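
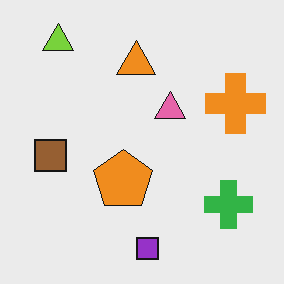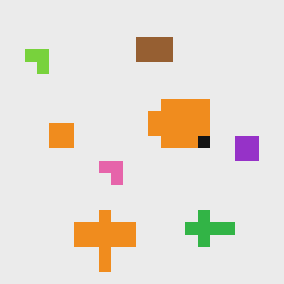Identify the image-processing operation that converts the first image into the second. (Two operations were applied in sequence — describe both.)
The second image is the first heavily pixelated into large blocks, then transposed (reflected across the top-left ↔ bottom-right diagonal).

Shapes are reduced to large square blocks; fine edges and outlines are lost — a downscale-then-upscale (mosaic) effect. Shapes have swapped their row and column positions — what was in the top-right is now in the bottom-left — a diagonal reflection.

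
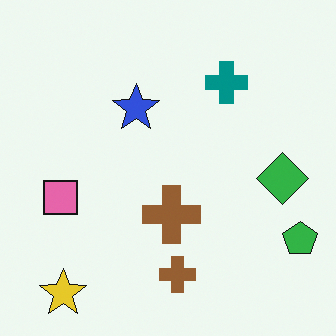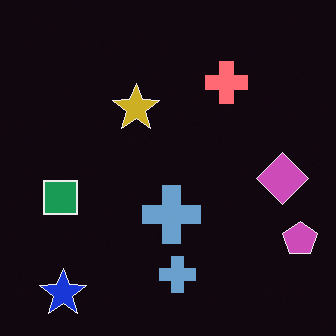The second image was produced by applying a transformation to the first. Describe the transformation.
The second image is the first color-inverted (negative).

The light background has become dark and every shape's color is its complement — a photographic negative.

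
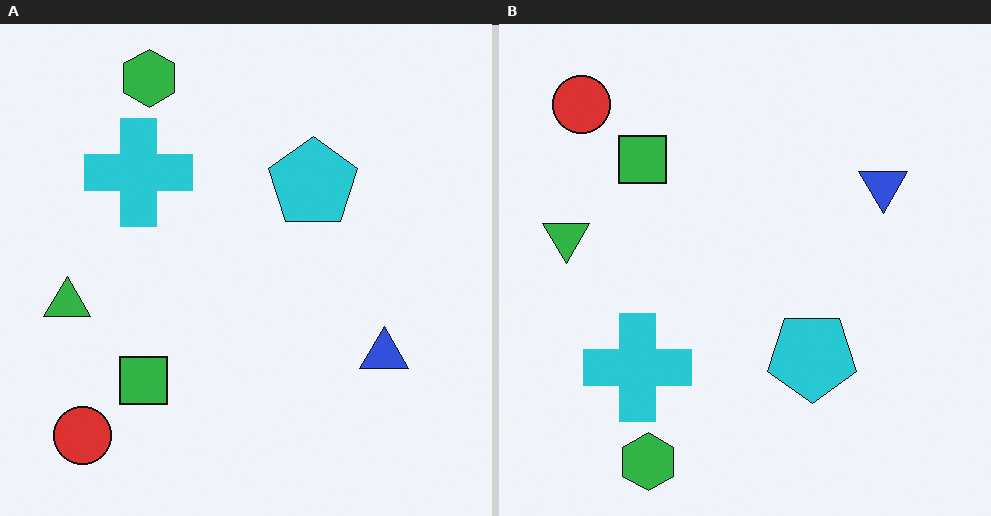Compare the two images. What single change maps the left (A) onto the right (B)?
Flipped vertically (top ↔ bottom).

The green hexagon is in the top-left of the left (A) image and the bottom-left of the right (B) — shapes on opposite sides of the horizontal midline have swapped in a mirror flip.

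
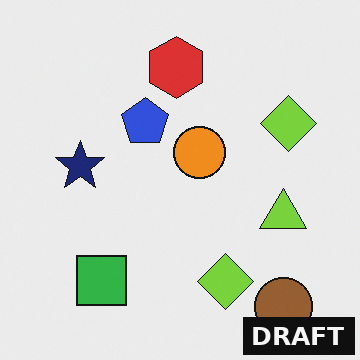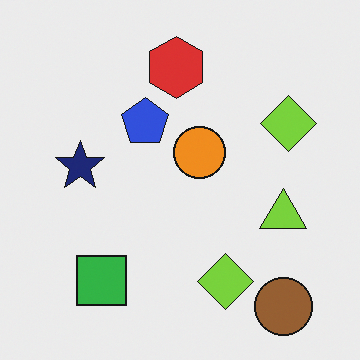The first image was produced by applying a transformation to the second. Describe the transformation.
This is the original image watermarked with the text "DRAFT" in the lower-right corner.

A dark label reading "DRAFT" appears in the lower-right corner.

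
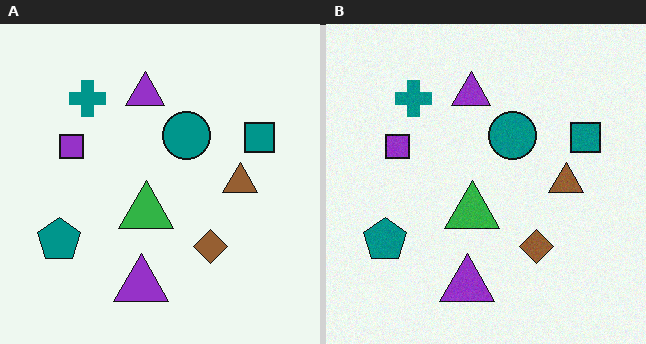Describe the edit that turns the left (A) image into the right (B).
This is the original image degraded with light additive noise.

Random speckle covers the whole image, including the flat background.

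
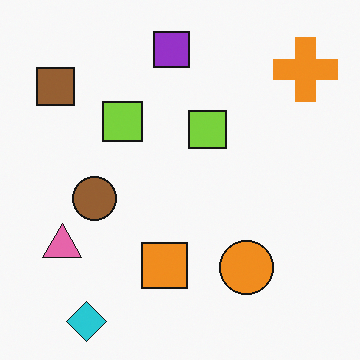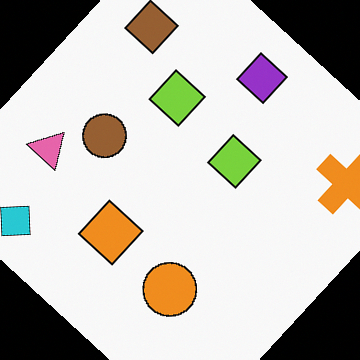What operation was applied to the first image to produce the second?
The transformation is: rotated clockwise by a large amount — several tens of degrees.

Every shape is tilted by the same angle and the image corners show triangular fill wedges — a whole-image rotation by a non-right angle.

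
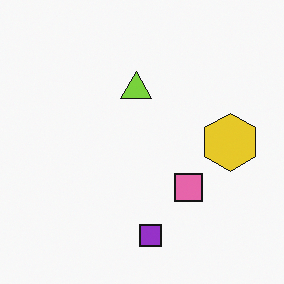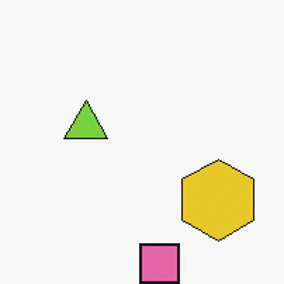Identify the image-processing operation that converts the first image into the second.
This is the original image cropped to a modestly smaller region and rescaled.

The visible shapes are larger and the field of view is narrower; shapes near the original edges may be partly or wholly outside the frame — a crop-and-rescale.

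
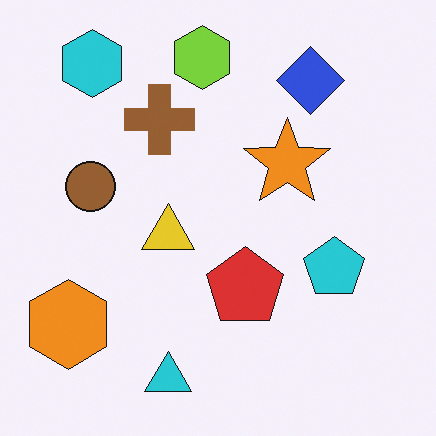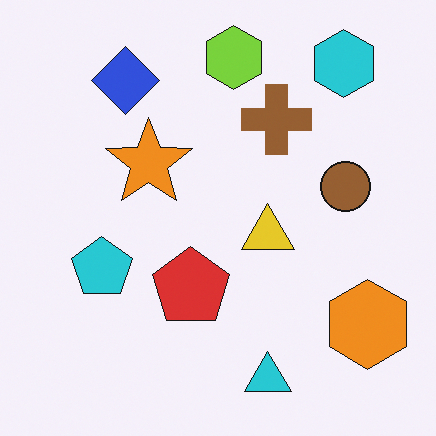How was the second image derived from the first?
The image was flipped horizontally (left ↔ right).

The orange hexagon is in the bottom-left of the first image and the bottom-right of the second — shapes on opposite sides of the vertical midline have swapped in a mirror flip.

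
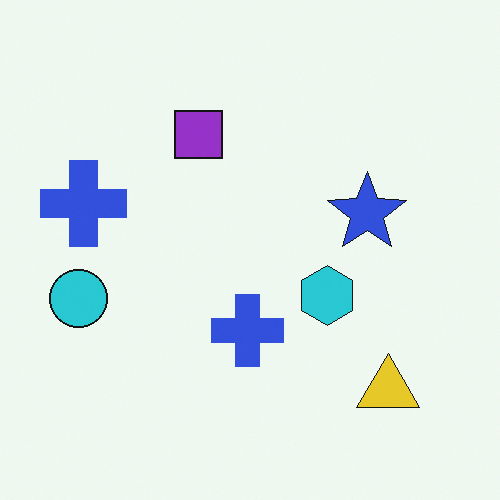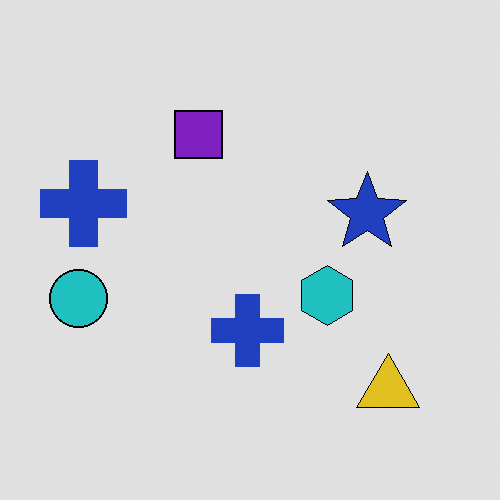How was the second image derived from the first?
It was moderately posterized.

Each flat color has snapped to a coarser quantized level — most visibly, the near-white background has dropped to a flat grey.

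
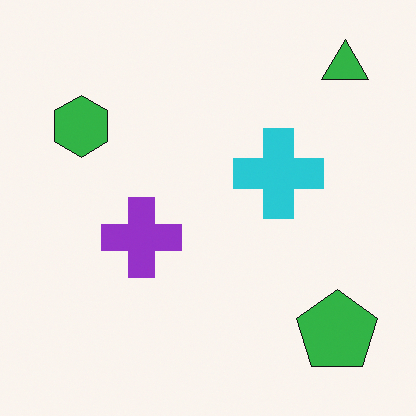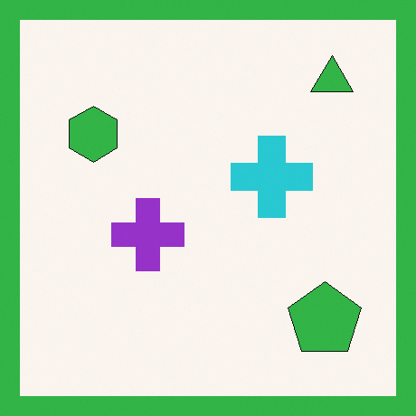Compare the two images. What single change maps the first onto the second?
The second image is the first framed with a green border.

A solid green frame runs around the edge of the second image, with the content slightly shrunk inside it.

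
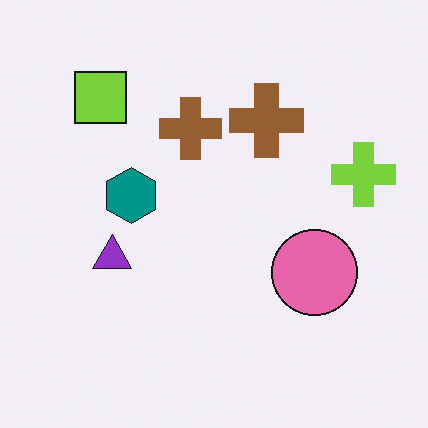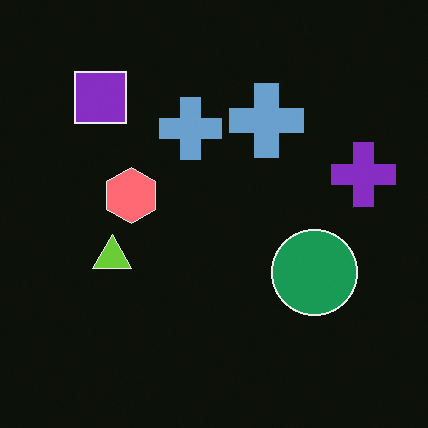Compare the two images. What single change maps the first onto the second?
The second image is the first color-inverted (negative).

The light background has become dark and every shape's color is its complement — a photographic negative.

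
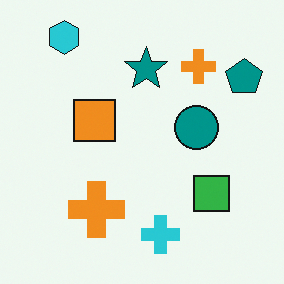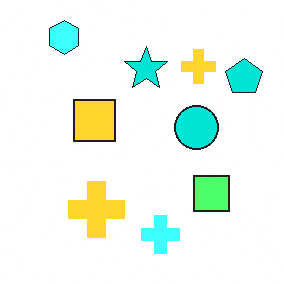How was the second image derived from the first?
The transformation is: noticeably brightened.

Every pixel — background and shapes alike — is uniformly brightened.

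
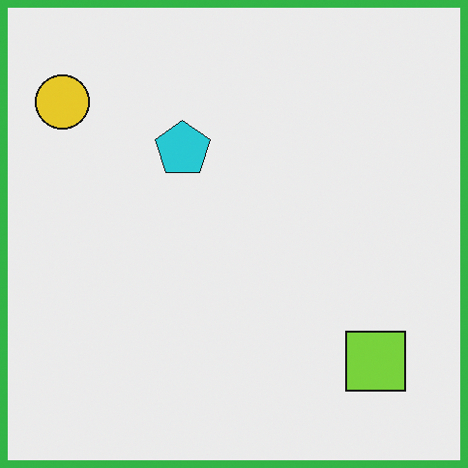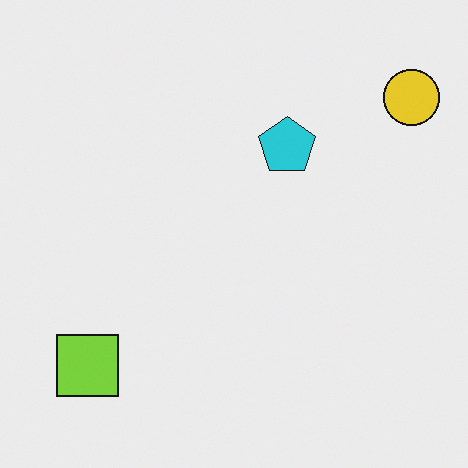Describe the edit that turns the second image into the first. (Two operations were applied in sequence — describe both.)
It was flipped horizontally (left ↔ right), then framed with a green border.

The yellow circle is in the top-right of the second image and the top-left of the first — shapes on opposite sides of the vertical midline have swapped in a mirror flip. A solid green frame runs around the edge of the first image, with the content slightly shrunk inside it.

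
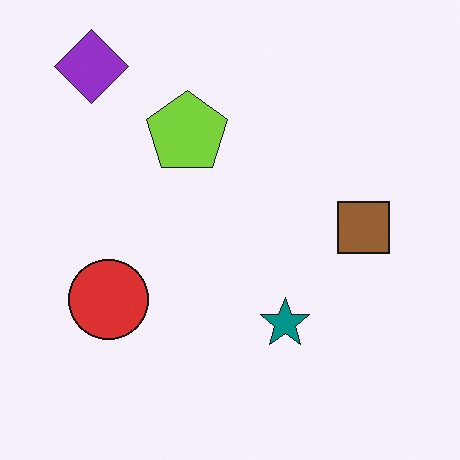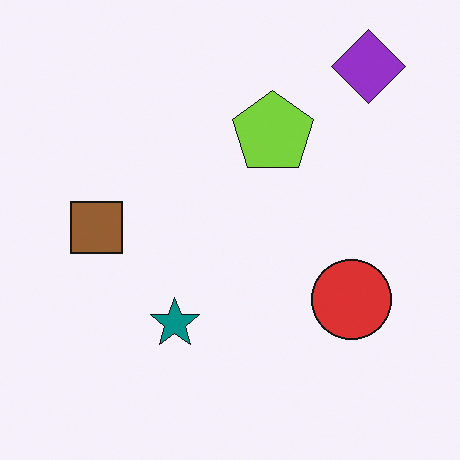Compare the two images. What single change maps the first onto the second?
This is the original image flipped horizontally (left ↔ right).

The purple diamond is in the top-left of the first image and the top-right of the second — shapes on opposite sides of the vertical midline have swapped in a mirror flip.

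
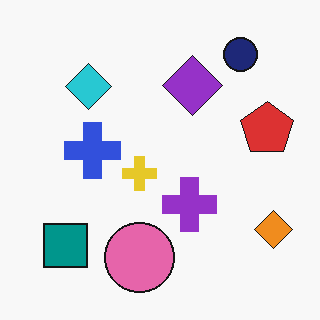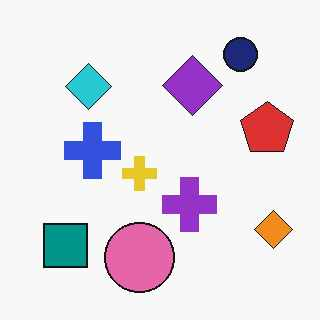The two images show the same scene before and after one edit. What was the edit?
The second image is the first given moderate JPEG compression.

Blocky 8×8 compression artifacts appear around shape edges and the flat background shows ringing — characteristic JPEG degradation.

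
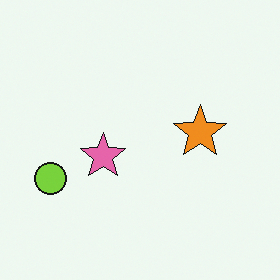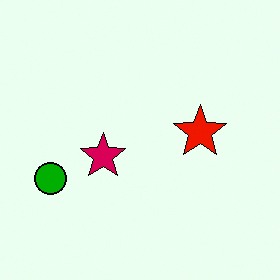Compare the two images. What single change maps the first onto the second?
The image was given much higher contrast.

Tones are pushed away from mid-grey across the whole image — a global contrast change.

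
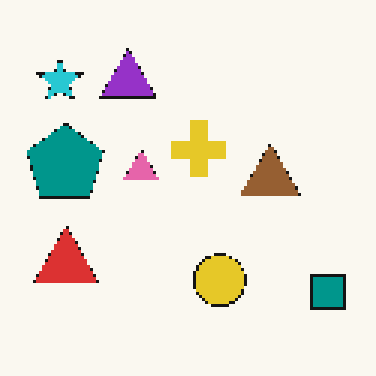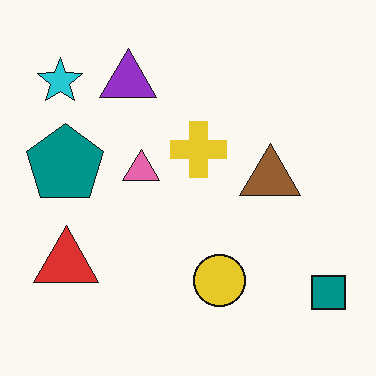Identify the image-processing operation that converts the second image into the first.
Mildly pixelated.

Shapes are reduced to large square blocks; fine edges and outlines are lost — a downscale-then-upscale (mosaic) effect.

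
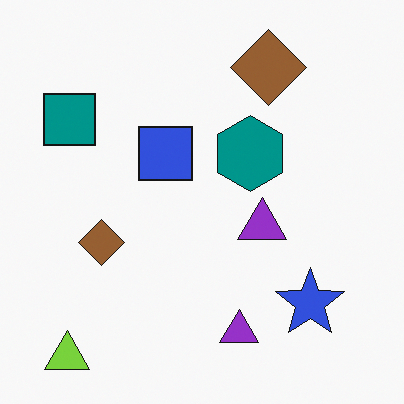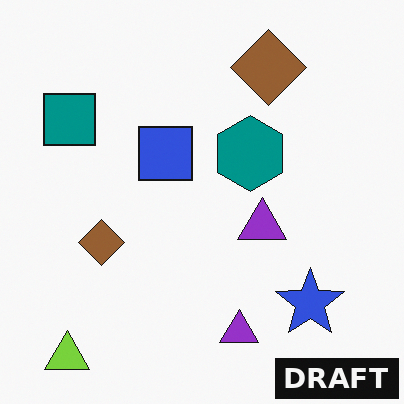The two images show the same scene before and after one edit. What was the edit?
The second image is the first watermarked with the text "DRAFT" in the lower-right corner.

A dark label reading "DRAFT" appears in the lower-right corner.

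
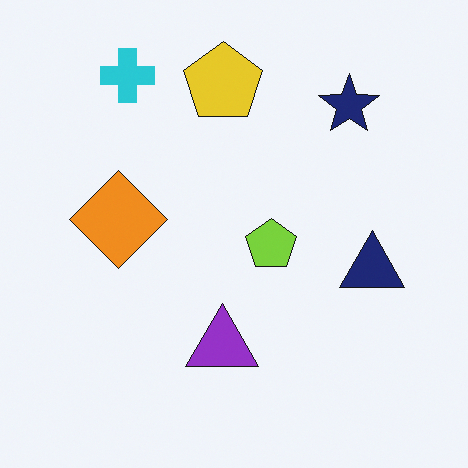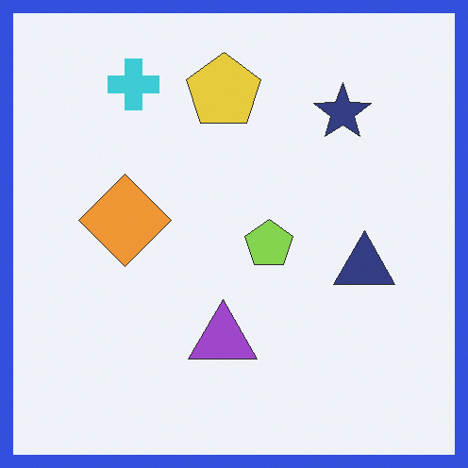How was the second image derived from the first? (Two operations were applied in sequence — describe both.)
Given slightly reduced contrast, then framed with a blue border.

Tones are pushed toward mid-grey across the whole image — a global contrast change. A solid blue frame runs around the edge of the second image, with the content slightly shrunk inside it.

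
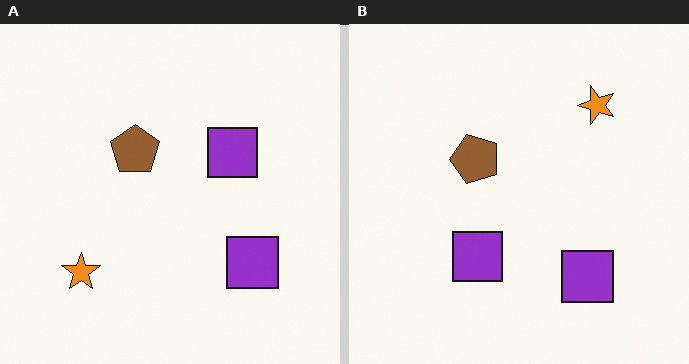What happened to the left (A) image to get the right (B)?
It was transposed (reflected across the top-left ↔ bottom-right diagonal).

Shapes have swapped their row and column positions — what was in the top-right is now in the bottom-left — a diagonal reflection.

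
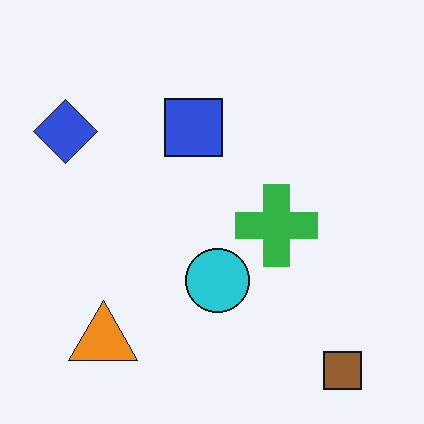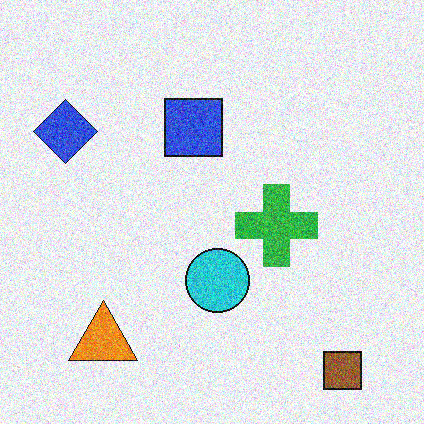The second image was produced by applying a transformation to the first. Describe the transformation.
The image was degraded with strong gaussian noise.

Random speckle covers the whole image, including the flat background.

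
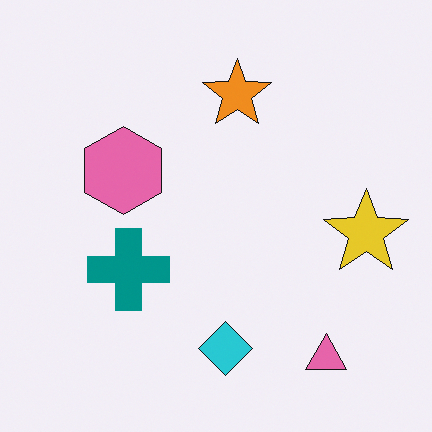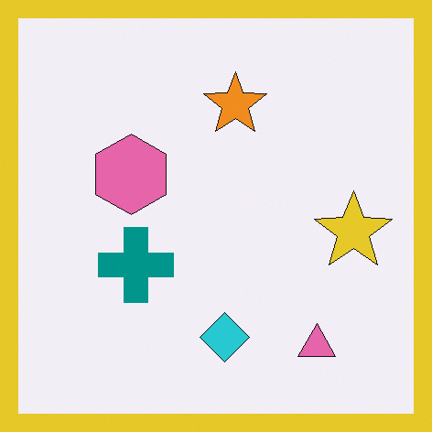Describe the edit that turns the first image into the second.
The transformation is: framed with a yellow border.

A solid yellow frame runs around the edge of the second image, with the content slightly shrunk inside it.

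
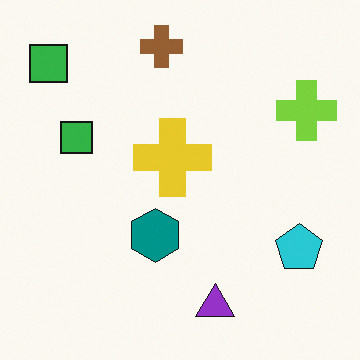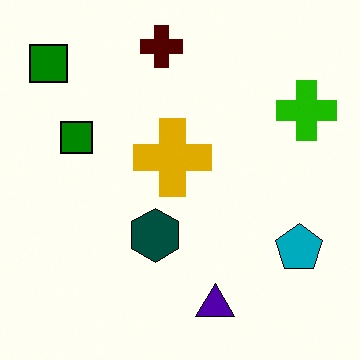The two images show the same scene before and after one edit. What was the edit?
The image was given much higher contrast.

Tones are pushed away from mid-grey across the whole image — a global contrast change.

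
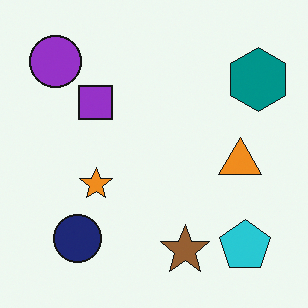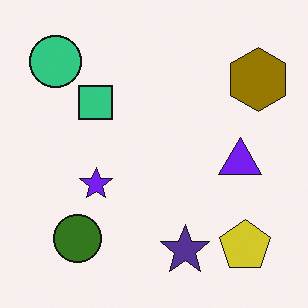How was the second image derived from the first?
The image was hue-shifted by a large amount.

Every shape's color has rotated by the same amount around the hue wheel — a uniform hue shift.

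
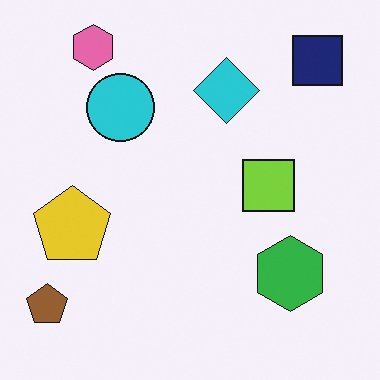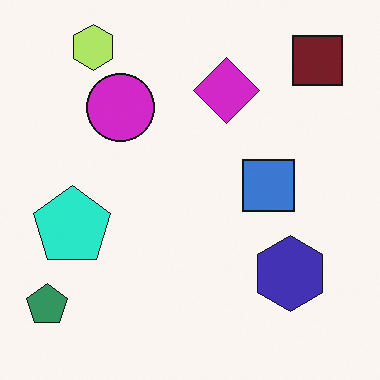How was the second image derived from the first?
The transformation is: hue-shifted through roughly a third of the color wheel.

Every shape's color has rotated by the same amount around the hue wheel — a uniform hue shift.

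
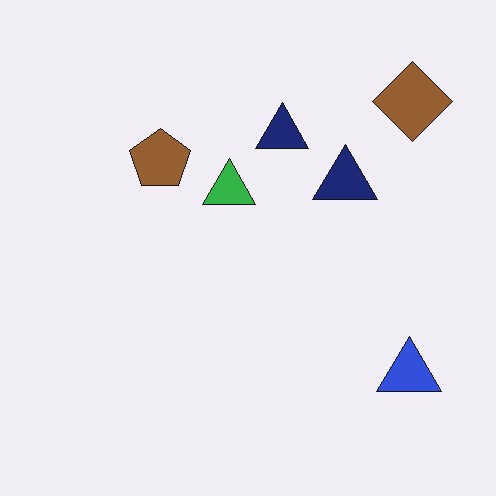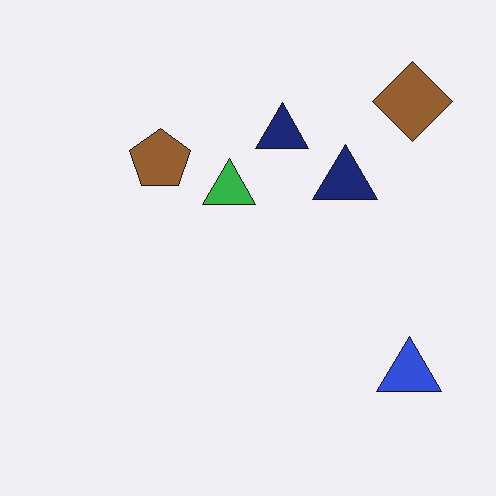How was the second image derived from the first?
The image was given moderate JPEG compression.

Blocky 8×8 compression artifacts appear around shape edges and the flat background shows ringing — characteristic JPEG degradation.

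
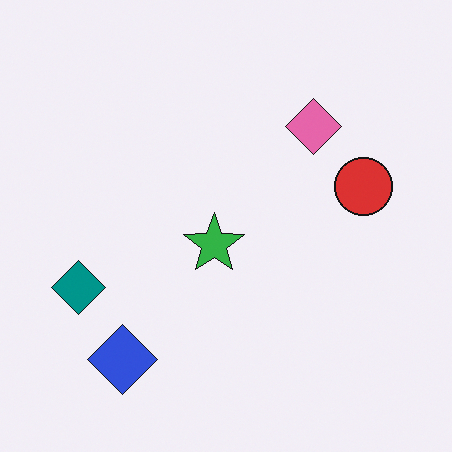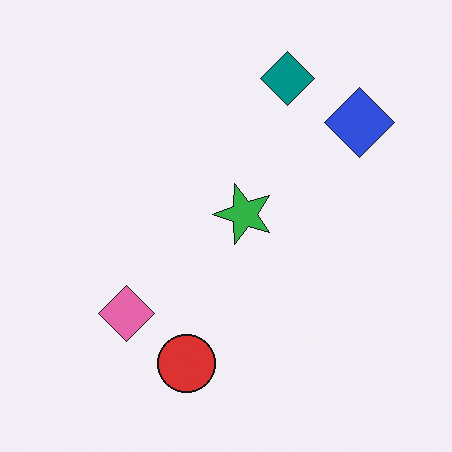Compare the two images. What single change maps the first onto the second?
The image was transposed (reflected across the top-left ↔ bottom-right diagonal).

Shapes have swapped their row and column positions — what was in the top-right is now in the bottom-left — a diagonal reflection.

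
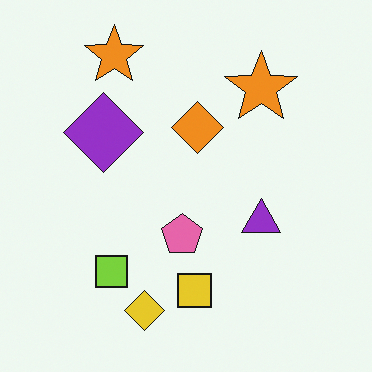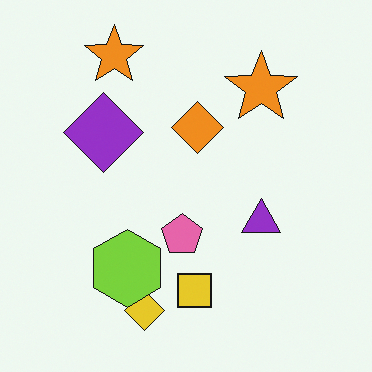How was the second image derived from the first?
Overlaid with an additional lime hexagon.

A lime hexagon appears in the second image that is absent from the first.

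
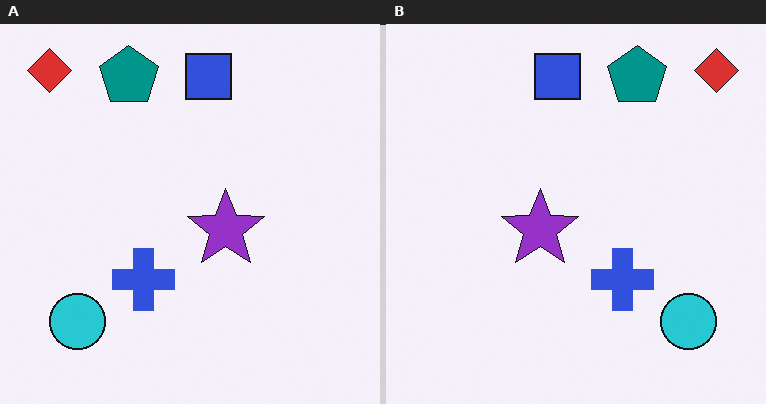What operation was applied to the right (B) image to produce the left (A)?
The transformation is: flipped horizontally (left ↔ right).

The red diamond is in the top-right of the right (B) image and the top-left of the left (A) — shapes on opposite sides of the vertical midline have swapped in a mirror flip.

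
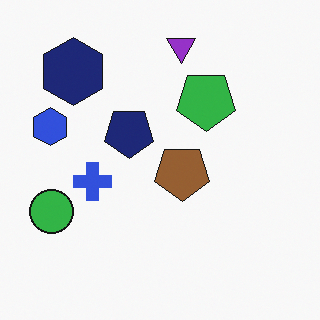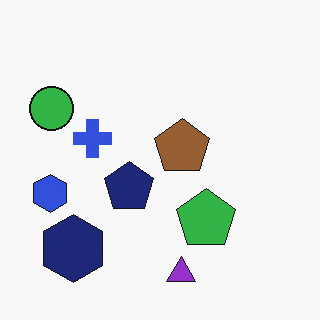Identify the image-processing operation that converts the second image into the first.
The first image is the second flipped vertically (top ↔ bottom).

The purple triangle is in the bottom of the second image and the top of the first — shapes on opposite sides of the horizontal midline have swapped in a mirror flip.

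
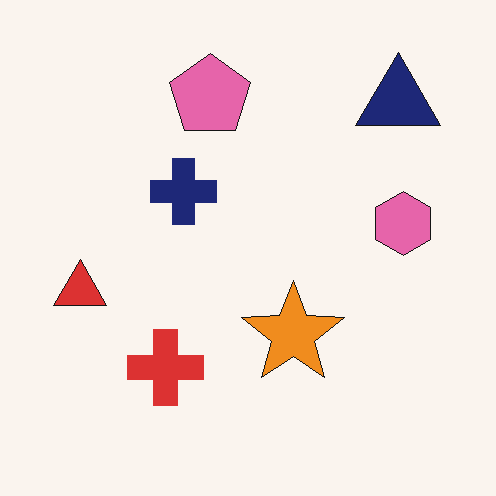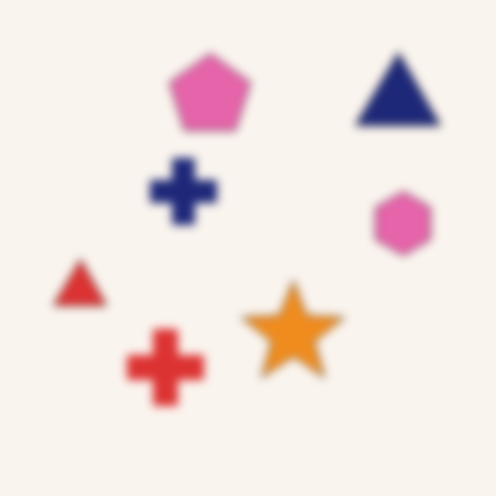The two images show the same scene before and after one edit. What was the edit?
It was noticeably gaussian-blurred.

Shape edges and outlines are uniformly softened across the whole image.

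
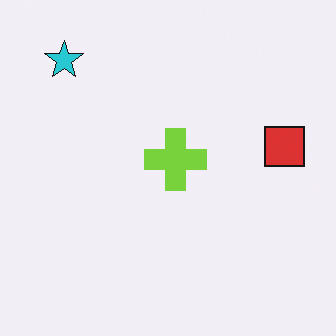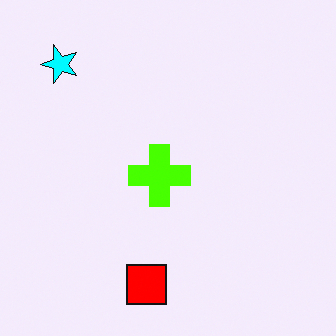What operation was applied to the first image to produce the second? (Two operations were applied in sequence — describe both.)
Made much more vivid (saturation change), then transposed (reflected across the top-left ↔ bottom-right diagonal).

All colors are more vivid — a global saturation change. Shapes have swapped their row and column positions — what was in the top-right is now in the bottom-left — a diagonal reflection.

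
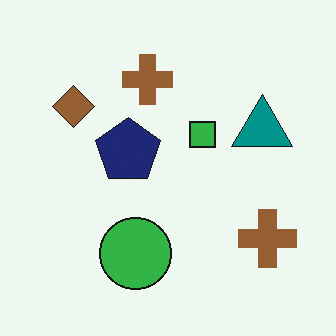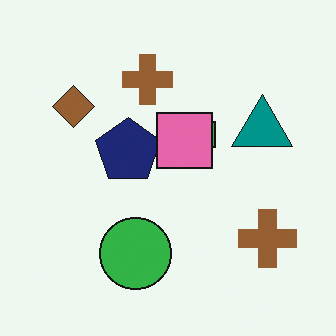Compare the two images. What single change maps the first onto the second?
The second image is the first overlaid with an additional pink square.

A pink square appears in the second image that is absent from the first.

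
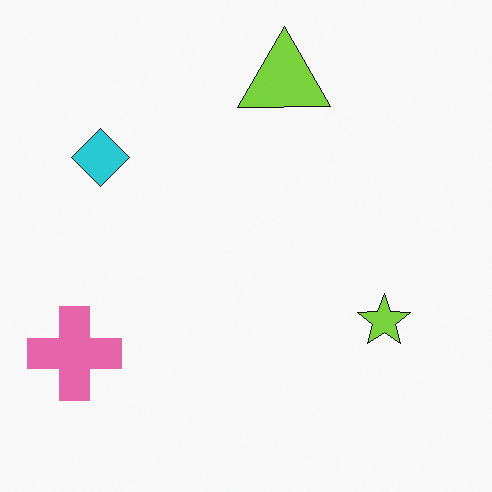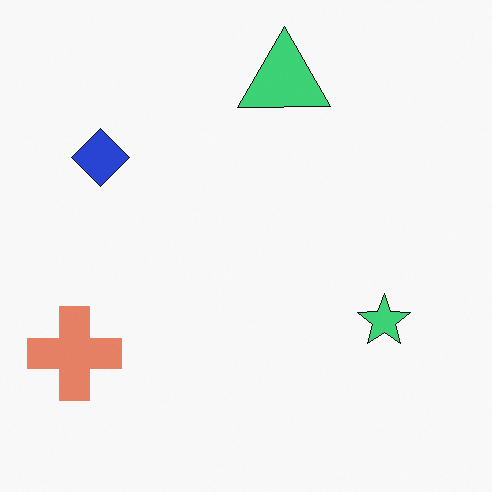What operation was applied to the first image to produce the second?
The image was hue-shifted by a small amount.

Every shape's color has rotated by the same amount around the hue wheel — a uniform hue shift.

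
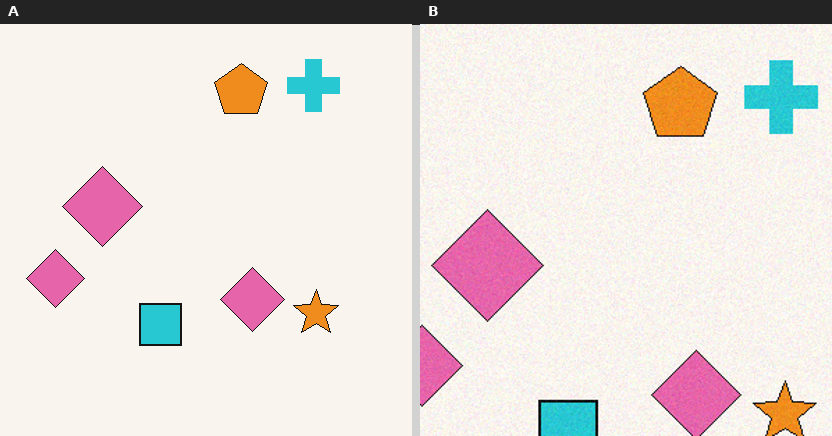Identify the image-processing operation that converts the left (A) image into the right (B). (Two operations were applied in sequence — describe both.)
The transformation is: degraded with a light layer of grain, then cropped to a modestly smaller region and rescaled.

Random speckle covers the whole image, including the flat background. The visible shapes are larger and the field of view is narrower; shapes near the original edges may be partly or wholly outside the frame — a crop-and-rescale.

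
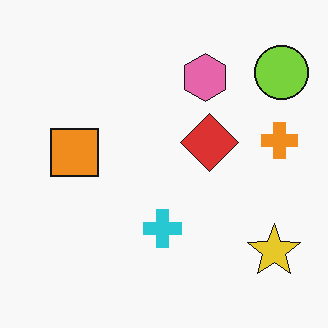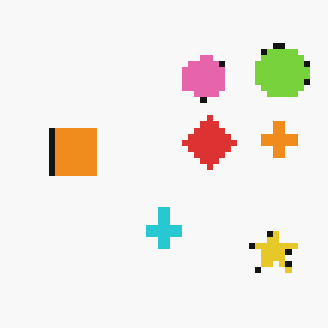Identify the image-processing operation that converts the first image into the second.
Moderately pixelated.

Shapes are reduced to large square blocks; fine edges and outlines are lost — a downscale-then-upscale (mosaic) effect.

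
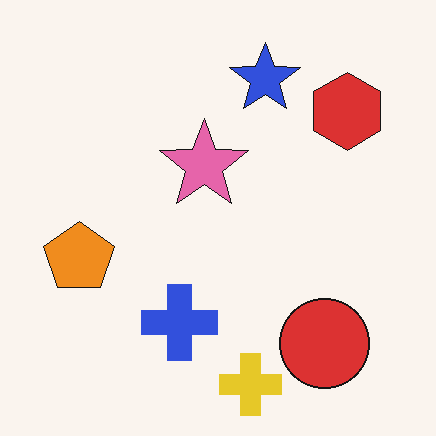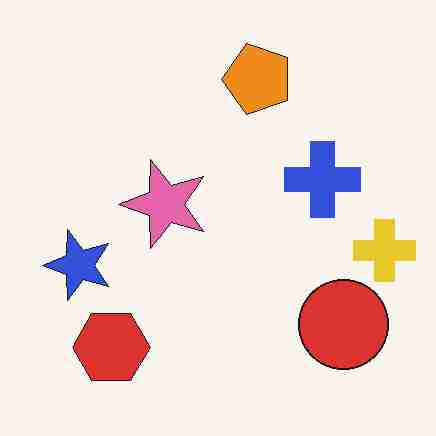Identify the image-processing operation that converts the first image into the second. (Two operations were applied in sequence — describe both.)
The image was transposed (reflected across the top-left ↔ bottom-right diagonal), then heavily JPEG-compressed with obvious blocking artifacts.

Shapes have swapped their row and column positions — what was in the top-right is now in the bottom-left — a diagonal reflection. Blocky 8×8 compression artifacts appear around shape edges and the flat background shows ringing — characteristic JPEG degradation.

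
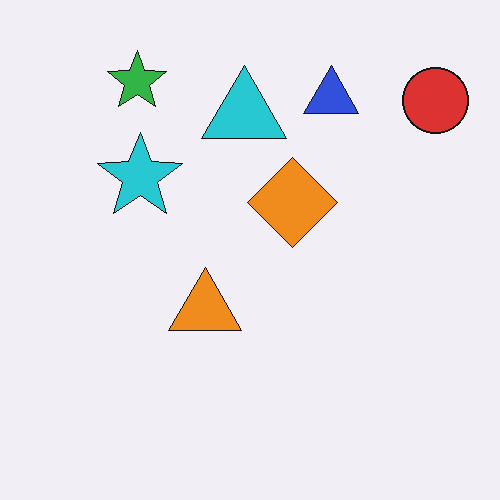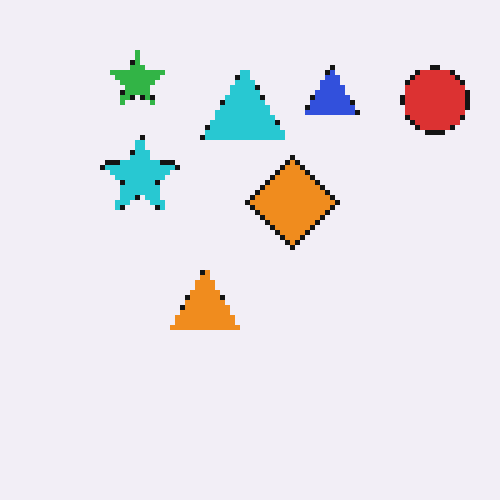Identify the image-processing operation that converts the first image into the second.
It was lightly pixelated (a mild mosaic effect).

Shapes are reduced to large square blocks; fine edges and outlines are lost — a downscale-then-upscale (mosaic) effect.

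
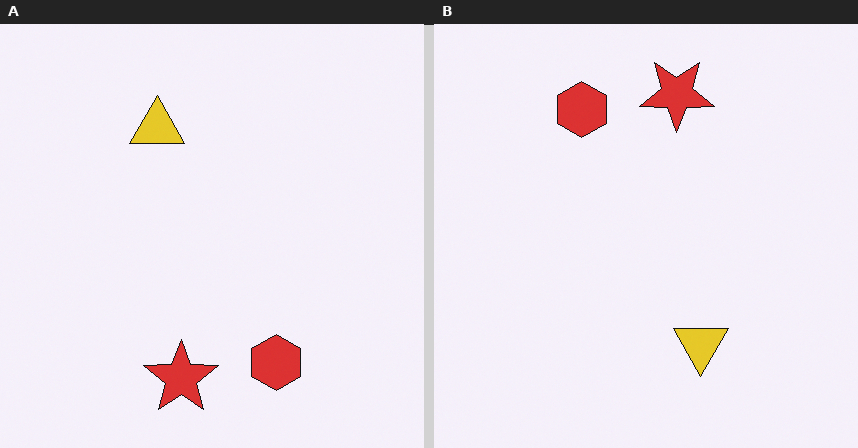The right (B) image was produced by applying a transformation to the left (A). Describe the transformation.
Rotated 180°.

The red star sits in the bottom of the left (A) image and the top of the right (B) — consistent with a whole-image 180° rotation.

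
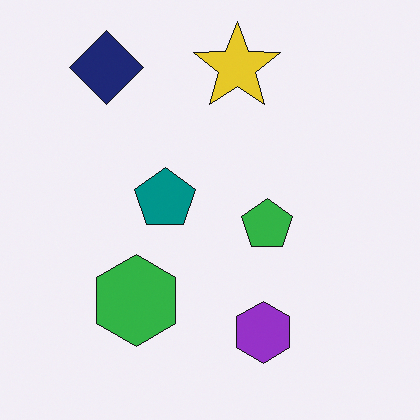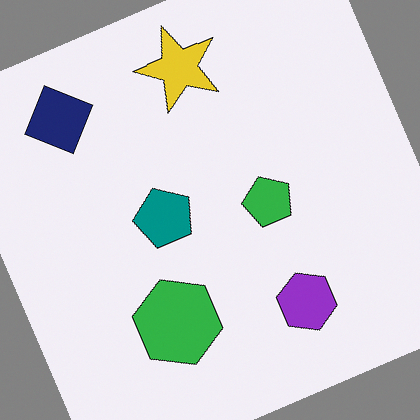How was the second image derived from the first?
This is the original image rotated counter-clockwise by a clearly visible amount.

Every shape is tilted by the same angle and the image corners show triangular fill wedges — a whole-image rotation by a non-right angle.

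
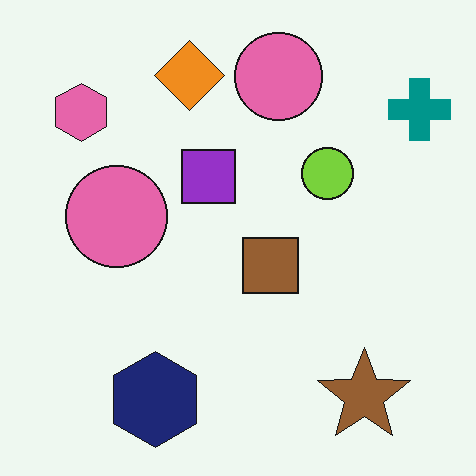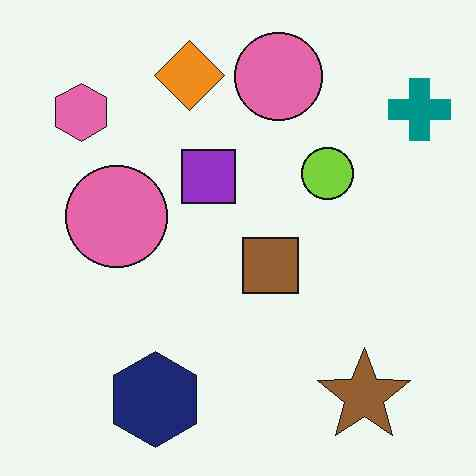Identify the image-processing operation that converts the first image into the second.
JPEG-compressed with visible artifacts.

Blocky 8×8 compression artifacts appear around shape edges and the flat background shows ringing — characteristic JPEG degradation.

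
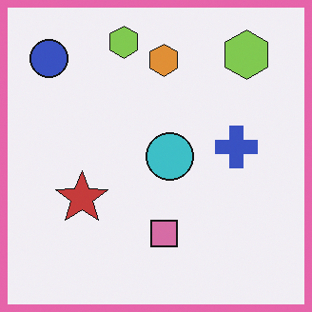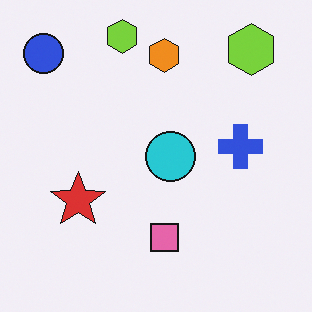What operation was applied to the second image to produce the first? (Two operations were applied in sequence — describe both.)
The transformation is: slightly desaturated, then framed with a pink border.

All colors are more muted and greyish — a global saturation change. A solid pink frame runs around the edge of the first image, with the content slightly shrunk inside it.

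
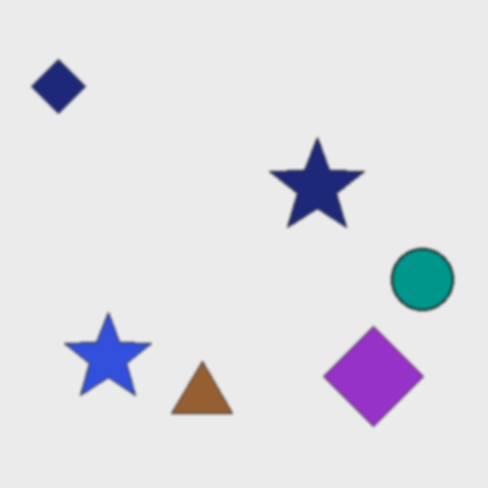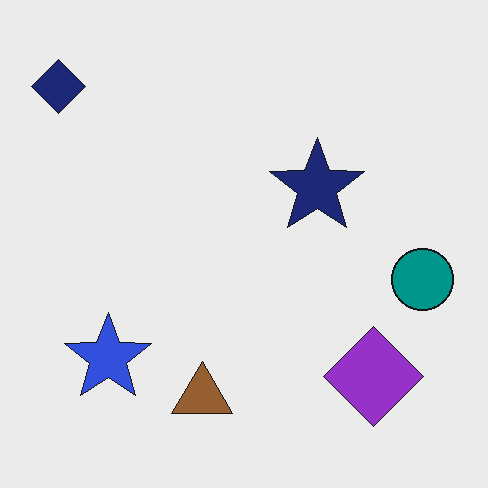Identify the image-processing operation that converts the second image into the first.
It was slightly softened.

Shape edges and outlines are uniformly softened across the whole image.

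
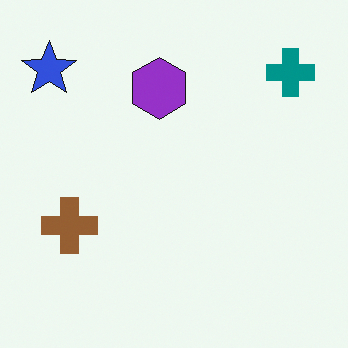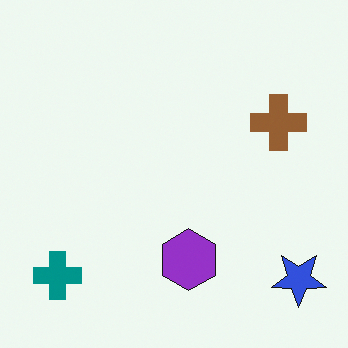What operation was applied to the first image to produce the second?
The image was rotated 180°.

The blue star sits in the top-left of the first image and the bottom-right of the second — consistent with a whole-image 180° rotation.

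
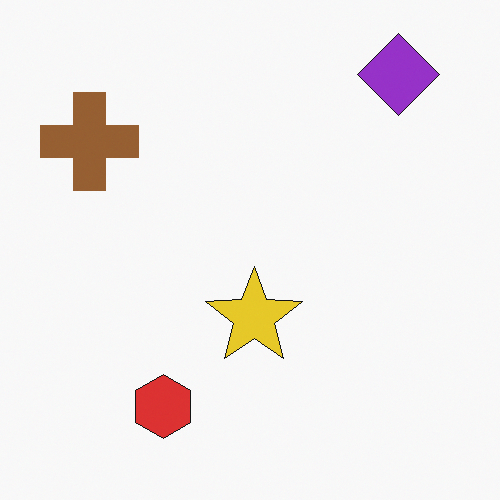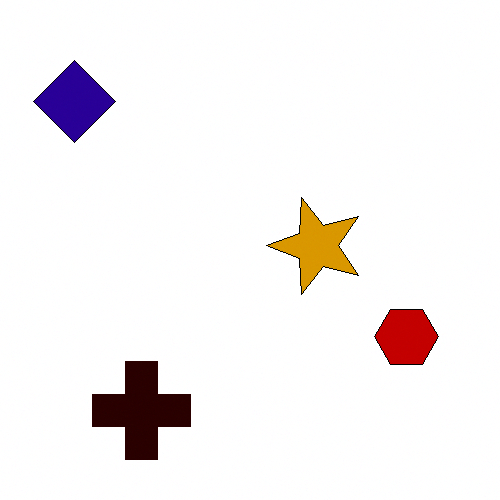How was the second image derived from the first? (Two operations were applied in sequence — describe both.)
This is the original image rotated 90° counter-clockwise, then given much higher contrast.

The purple diamond sits in the top-right of the first image and the top-left of the second — consistent with a whole-image 90° counter-clockwise rotation. Tones are pushed away from mid-grey across the whole image — a global contrast change.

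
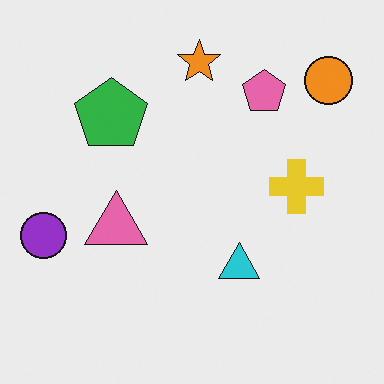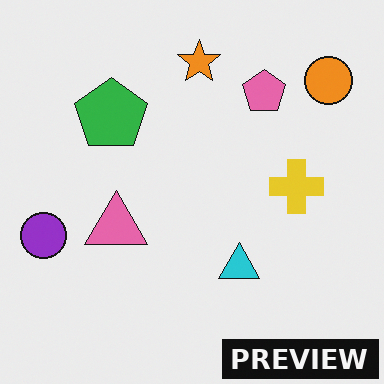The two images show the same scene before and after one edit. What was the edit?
It was watermarked with the text "PREVIEW" in the lower-right corner.

A dark label reading "PREVIEW" appears in the lower-right corner.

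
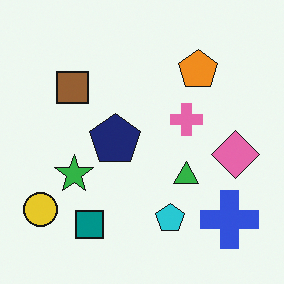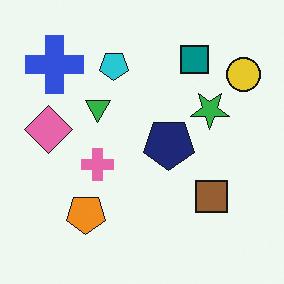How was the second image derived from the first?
This is the original image rotated 180°.

The yellow circle sits in the bottom-left of the first image and the top-right of the second — consistent with a whole-image 180° rotation.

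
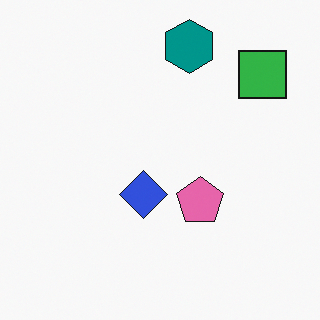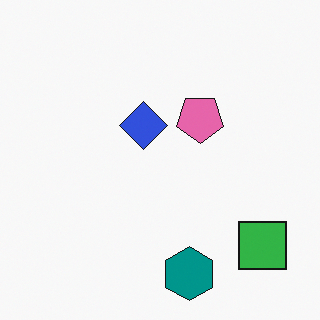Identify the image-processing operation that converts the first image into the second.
This is the original image flipped vertically (top ↔ bottom).

The teal hexagon is in the top of the first image and the bottom of the second — shapes on opposite sides of the horizontal midline have swapped in a mirror flip.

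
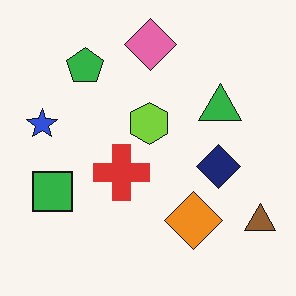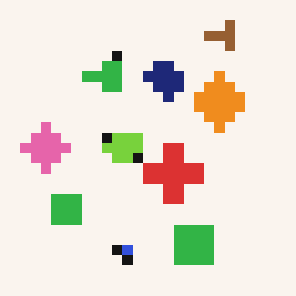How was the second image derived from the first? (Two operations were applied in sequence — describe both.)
It was rotated 90° counter-clockwise, then heavily pixelated into large blocks.

The brown triangle sits in the bottom-right of the first image and the top-right of the second — consistent with a whole-image 90° counter-clockwise rotation. Shapes are reduced to large square blocks; fine edges and outlines are lost — a downscale-then-upscale (mosaic) effect.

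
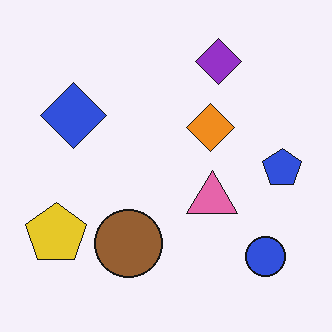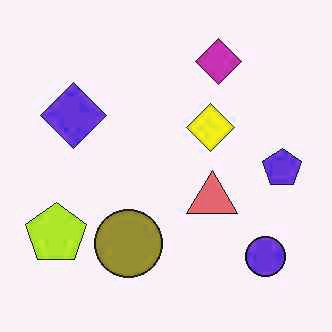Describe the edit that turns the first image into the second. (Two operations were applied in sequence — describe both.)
The image was given moderate JPEG compression, then hue-shifted by a small amount.

Blocky 8×8 compression artifacts appear around shape edges and the flat background shows ringing — characteristic JPEG degradation. Every shape's color has rotated by the same amount around the hue wheel — a uniform hue shift.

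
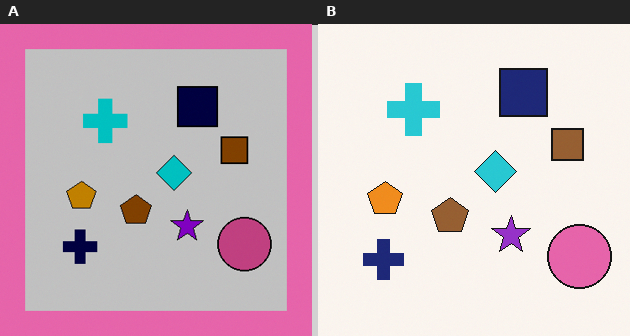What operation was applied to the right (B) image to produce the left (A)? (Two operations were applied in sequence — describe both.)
The transformation is: heavily posterized to just a handful of flat colors, then framed with a pink border.

Each flat color has snapped to a coarser quantized level — most visibly, the near-white background has dropped to a flat grey. A solid pink frame runs around the edge of the left (A) image, with the content slightly shrunk inside it.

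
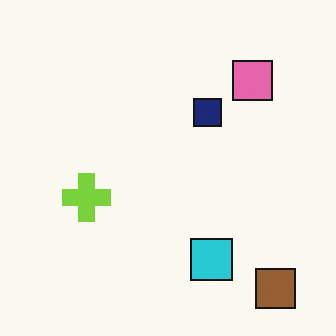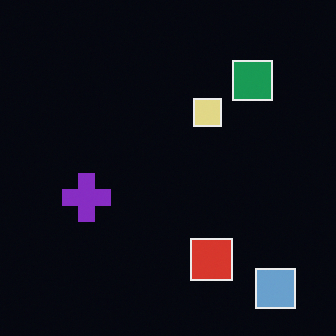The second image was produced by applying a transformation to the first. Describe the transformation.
The image was color-inverted (negative).

The light background has become dark and every shape's color is its complement — a photographic negative.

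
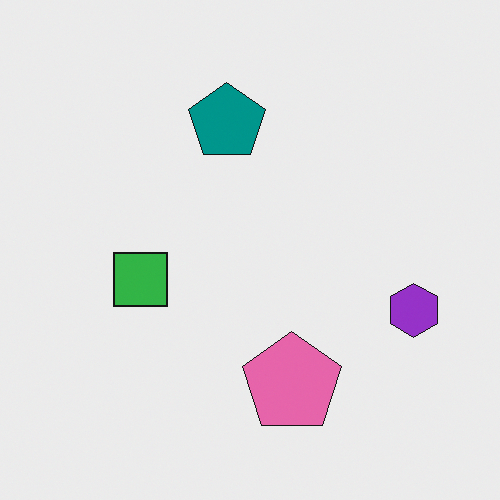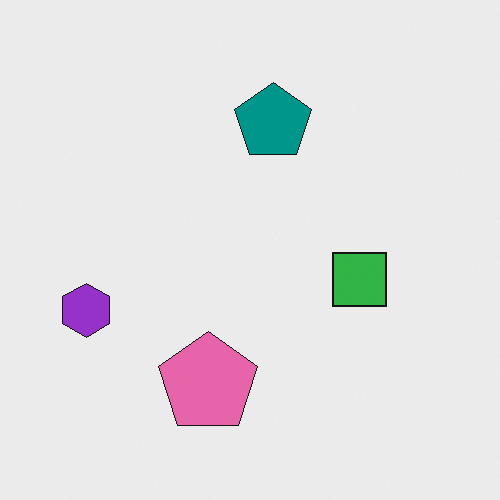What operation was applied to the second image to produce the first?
The transformation is: flipped horizontally (left ↔ right).

The purple hexagon is in the left of the second image and the right of the first — shapes on opposite sides of the vertical midline have swapped in a mirror flip.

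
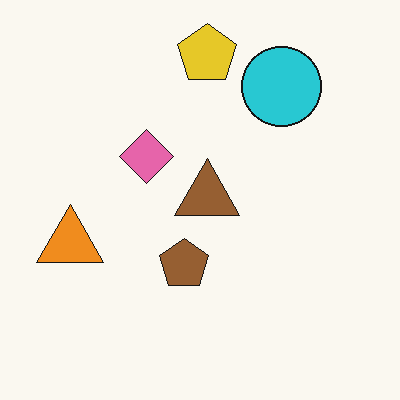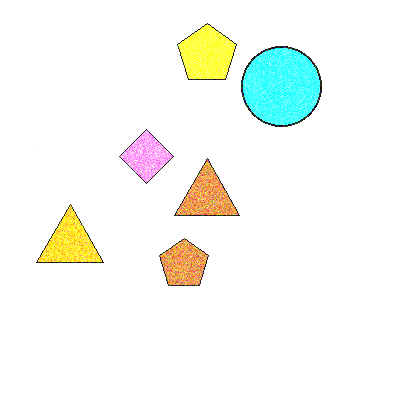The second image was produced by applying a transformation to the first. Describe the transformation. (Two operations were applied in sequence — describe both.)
The transformation is: degraded with moderate additive noise, then substantially brightened.

Random speckle covers the whole image, including the flat background. Every pixel — background and shapes alike — is uniformly brightened.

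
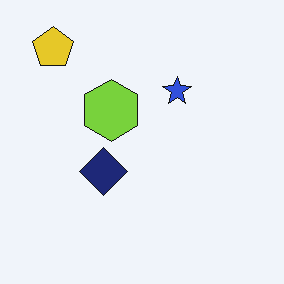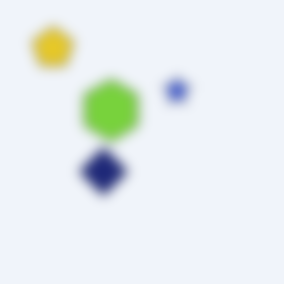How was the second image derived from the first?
The second image is the first heavily blurred.

Shape edges and outlines are uniformly softened across the whole image.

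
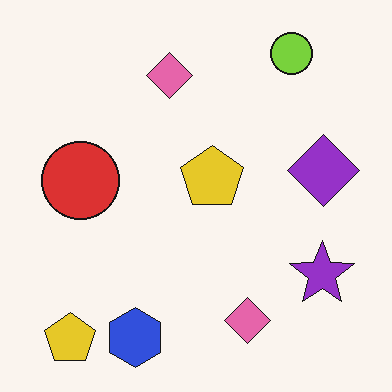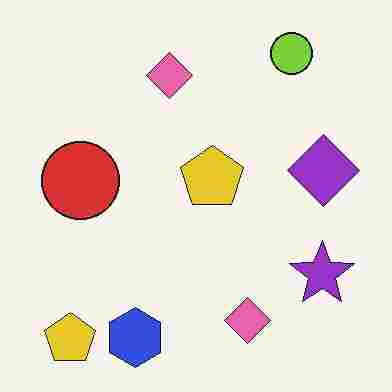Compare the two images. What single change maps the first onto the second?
The image was heavily JPEG-compressed with obvious blocking artifacts.

Blocky 8×8 compression artifacts appear around shape edges and the flat background shows ringing — characteristic JPEG degradation.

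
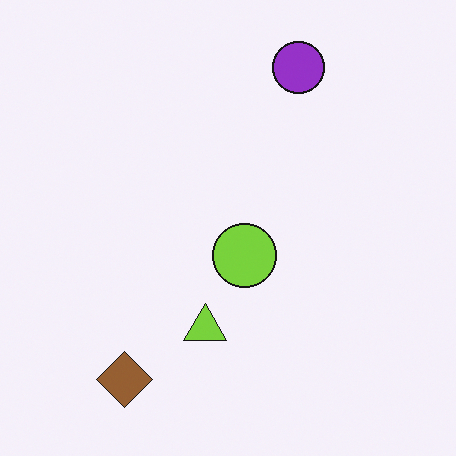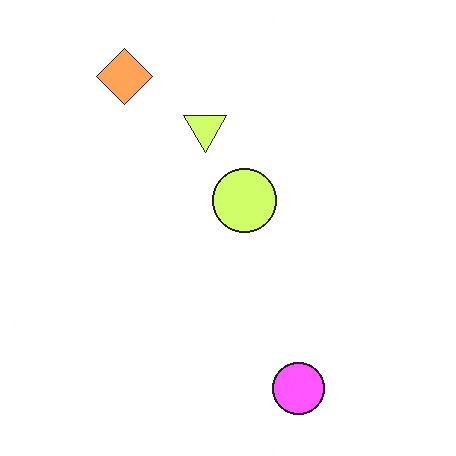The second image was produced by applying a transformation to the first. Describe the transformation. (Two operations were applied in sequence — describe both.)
This is the original image flipped vertically (top ↔ bottom), then brightened a lot.

The purple circle is in the top of the first image and the bottom of the second — shapes on opposite sides of the horizontal midline have swapped in a mirror flip. Every pixel — background and shapes alike — is uniformly brightened.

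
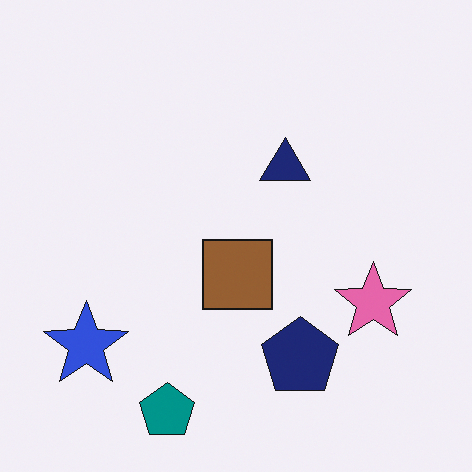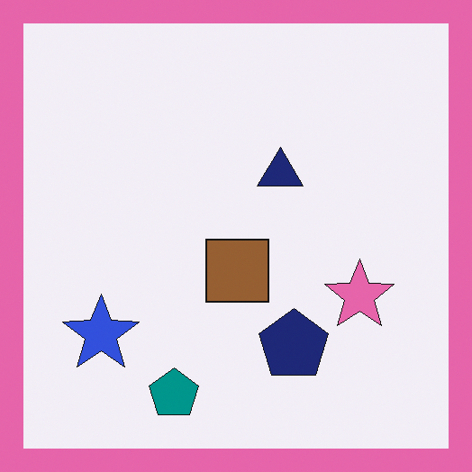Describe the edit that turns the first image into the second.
This is the original image framed with a pink border.

A solid pink frame runs around the edge of the second image, with the content slightly shrunk inside it.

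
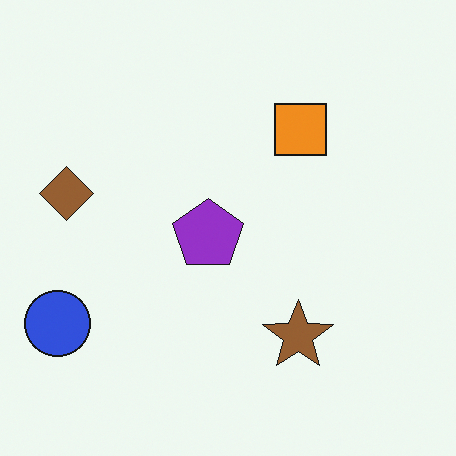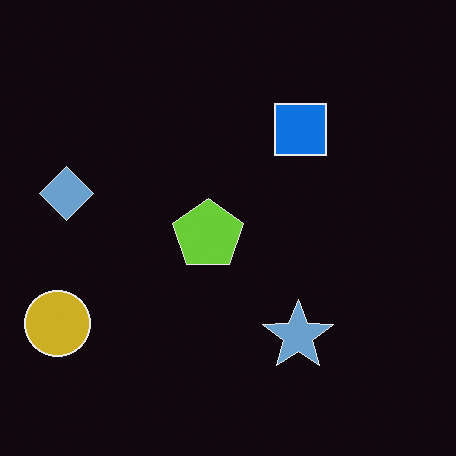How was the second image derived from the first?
The image was color-inverted (negative).

The light background has become dark and every shape's color is its complement — a photographic negative.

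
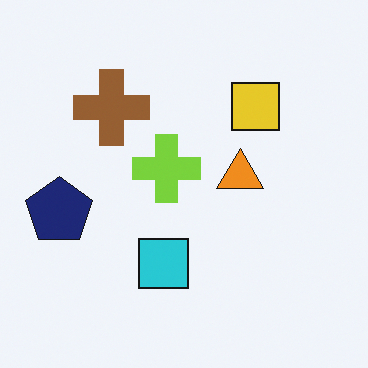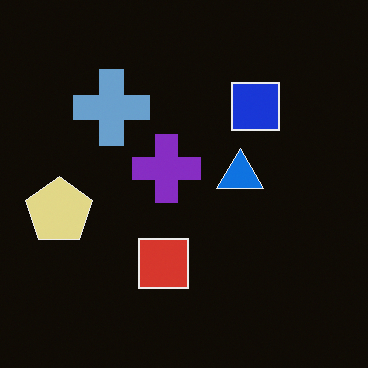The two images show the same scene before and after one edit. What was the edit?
Color-inverted (negative).

The light background has become dark and every shape's color is its complement — a photographic negative.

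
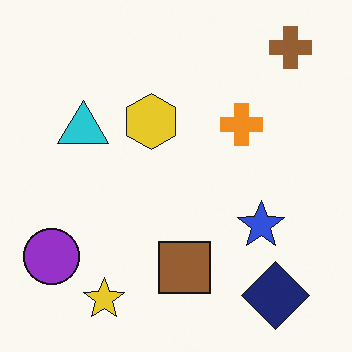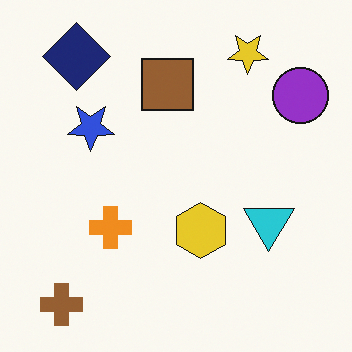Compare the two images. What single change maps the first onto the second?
Rotated 180°.

The brown cross sits in the top-right of the first image and the bottom-left of the second — consistent with a whole-image 180° rotation.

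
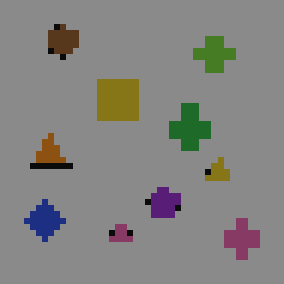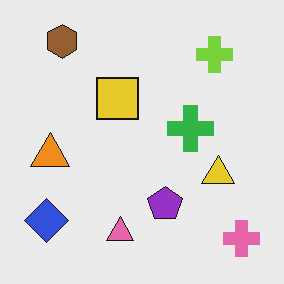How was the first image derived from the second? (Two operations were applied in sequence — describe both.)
The image was darkened a lot, then moderately pixelated.

Every pixel — background and shapes alike — is uniformly darkened. Shapes are reduced to large square blocks; fine edges and outlines are lost — a downscale-then-upscale (mosaic) effect.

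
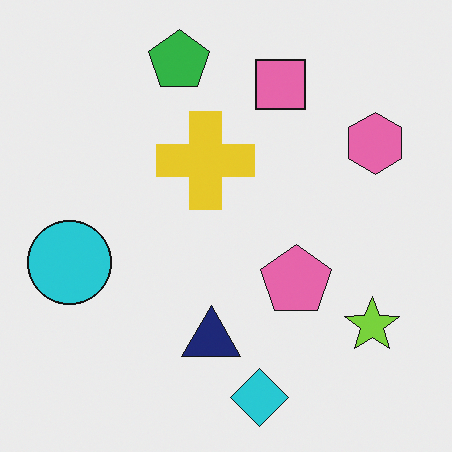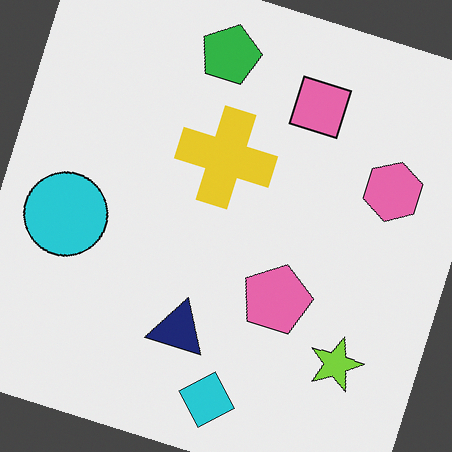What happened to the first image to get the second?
This is the original image rotated clockwise by a clearly visible amount.

Every shape is tilted by the same angle and the image corners show triangular fill wedges — a whole-image rotation by a non-right angle.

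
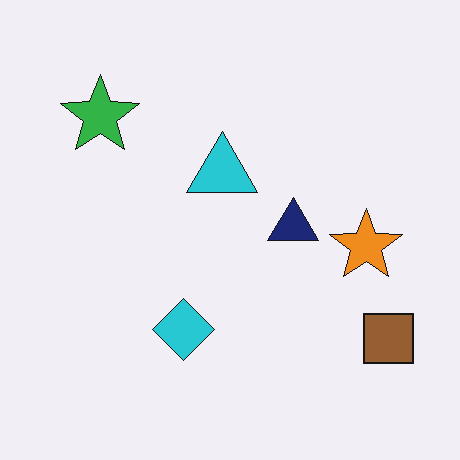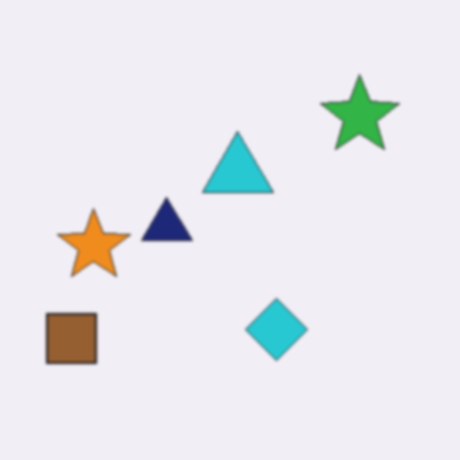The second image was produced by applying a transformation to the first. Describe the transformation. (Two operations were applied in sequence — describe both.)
It was flipped horizontally (left ↔ right), then lightly blurred.

The brown square is in the bottom-right of the first image and the bottom-left of the second — shapes on opposite sides of the vertical midline have swapped in a mirror flip. Shape edges and outlines are uniformly softened across the whole image.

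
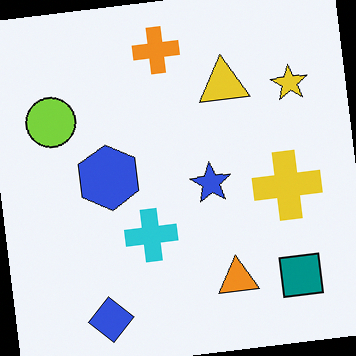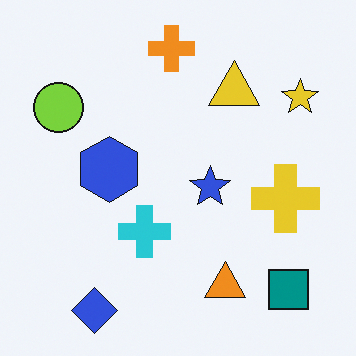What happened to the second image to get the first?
The first image is the second rotated counter-clockwise by a small amount.

Every shape is tilted by the same angle and the image corners show triangular fill wedges — a whole-image rotation by a non-right angle.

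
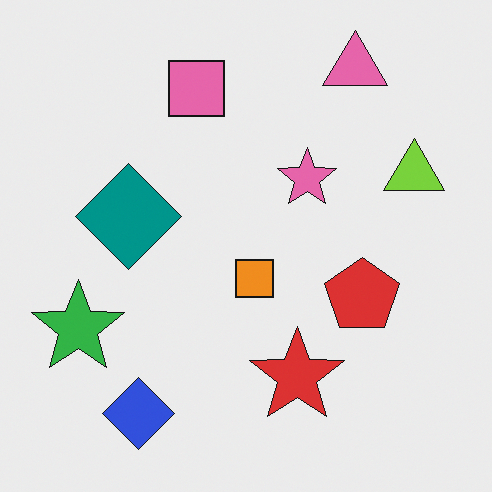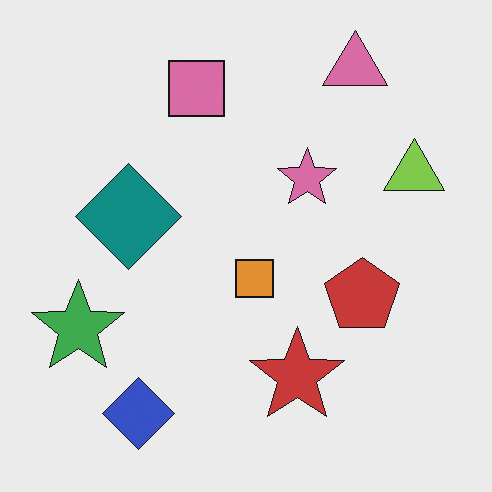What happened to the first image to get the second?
It was slightly desaturated.

All colors are more muted and greyish — a global saturation change.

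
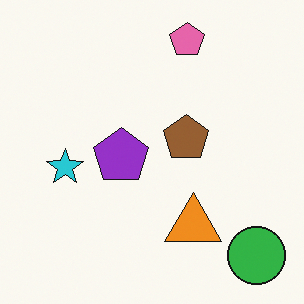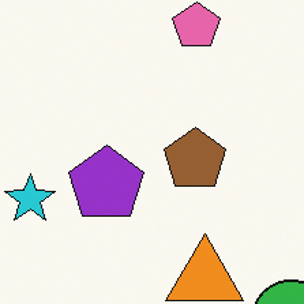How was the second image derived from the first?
Cropped slightly and scaled back up.

The visible shapes are larger and the field of view is narrower; shapes near the original edges may be partly or wholly outside the frame — a crop-and-rescale.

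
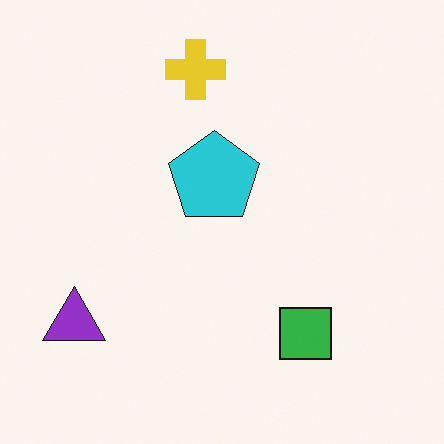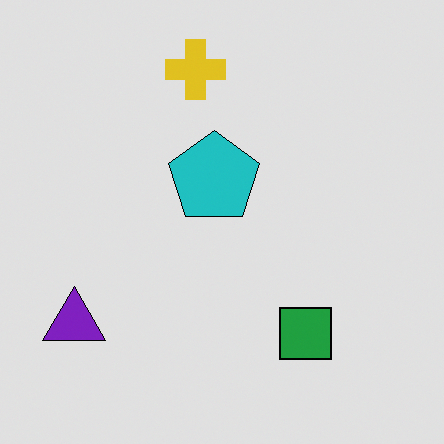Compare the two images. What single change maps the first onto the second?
It was posterized to a reduced palette.

Each flat color has snapped to a coarser quantized level — most visibly, the near-white background has dropped to a flat grey.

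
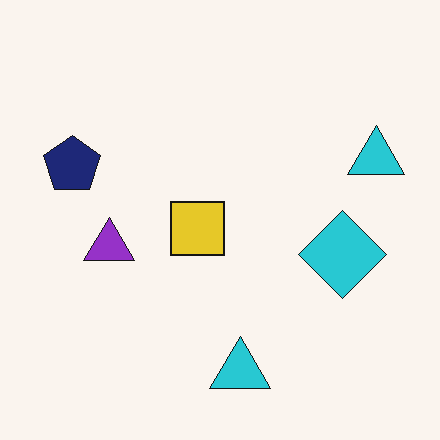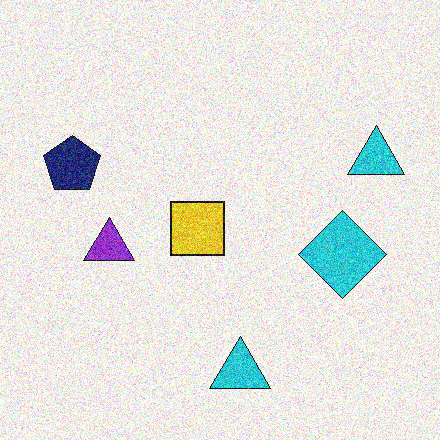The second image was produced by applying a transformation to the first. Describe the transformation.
This is the original image degraded with strong gaussian noise.

Random speckle covers the whole image, including the flat background.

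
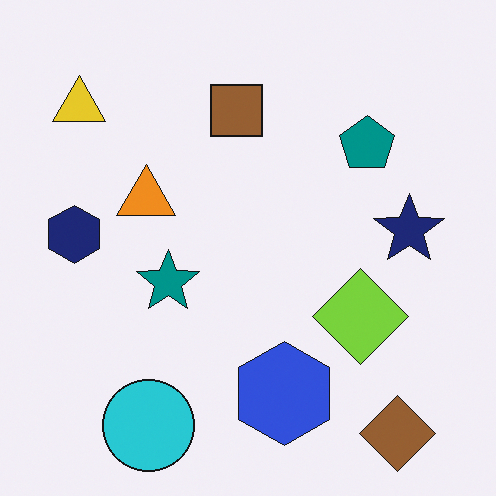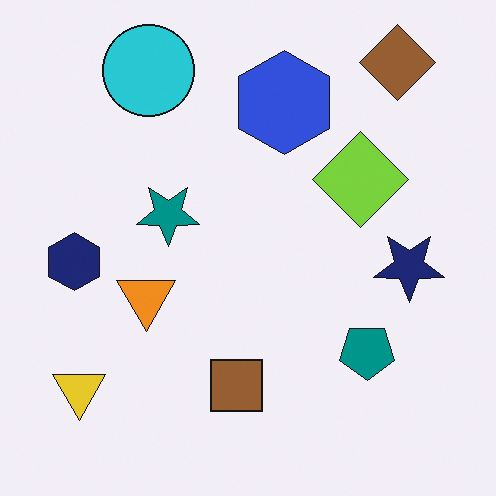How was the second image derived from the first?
The transformation is: flipped vertically (top ↔ bottom).

The brown diamond is in the bottom-right of the first image and the top-right of the second — shapes on opposite sides of the horizontal midline have swapped in a mirror flip.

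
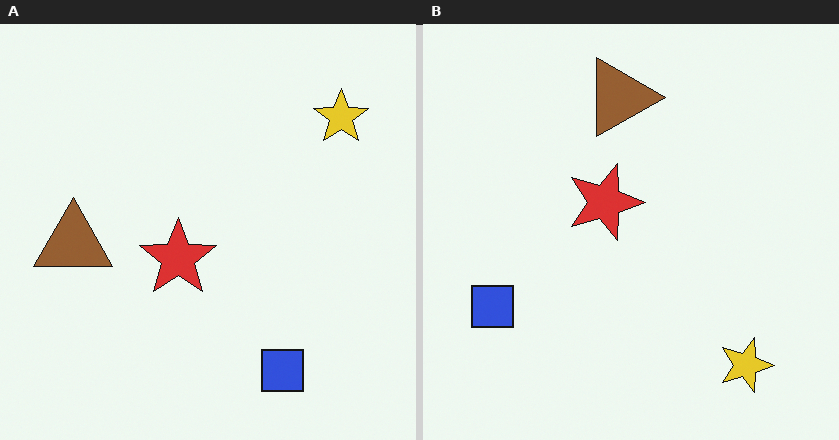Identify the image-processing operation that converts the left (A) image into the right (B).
Rotated 90° clockwise.

The yellow star sits in the top-right of the left (A) image and the bottom-right of the right (B) — consistent with a whole-image 90° clockwise rotation.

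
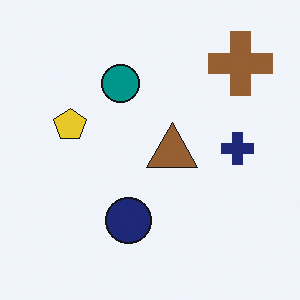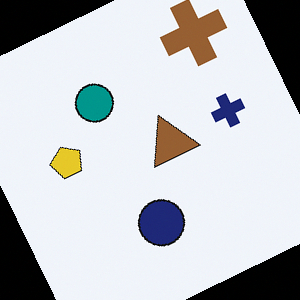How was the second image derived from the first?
It was rotated counter-clockwise by a moderate amount.

Every shape is tilted by the same angle and the image corners show triangular fill wedges — a whole-image rotation by a non-right angle.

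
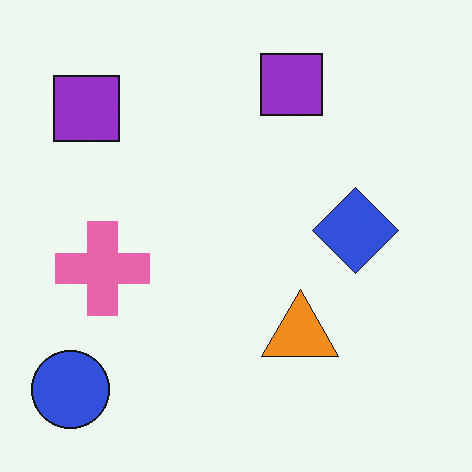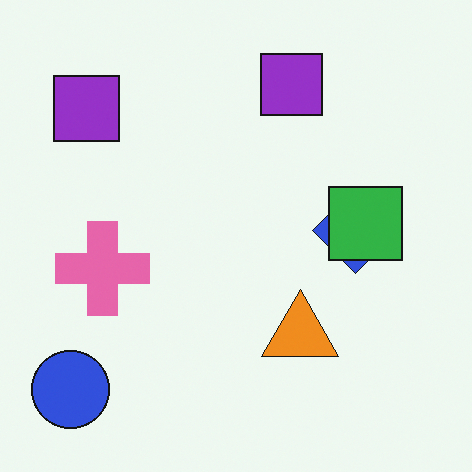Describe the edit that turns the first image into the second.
Overlaid with an additional green square.

A green square appears in the second image that is absent from the first.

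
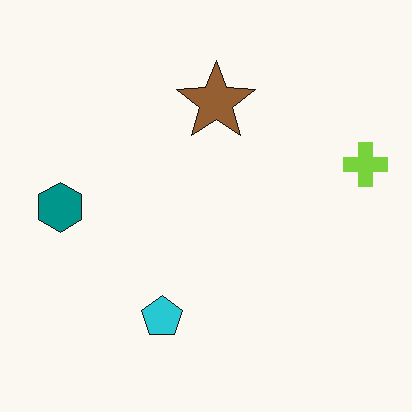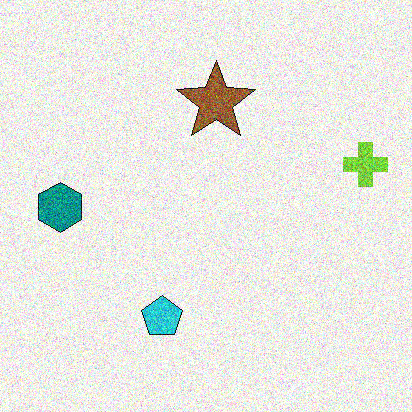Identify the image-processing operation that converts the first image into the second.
The second image is the first degraded with heavy additive noise.

Random speckle covers the whole image, including the flat background.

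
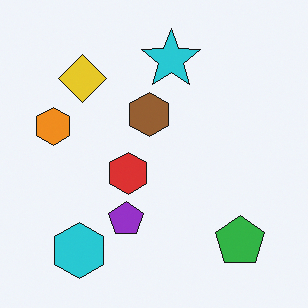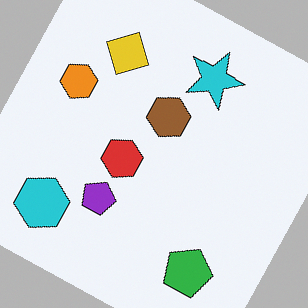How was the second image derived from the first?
It was rotated clockwise by a clearly visible amount.

Every shape is tilted by the same angle and the image corners show triangular fill wedges — a whole-image rotation by a non-right angle.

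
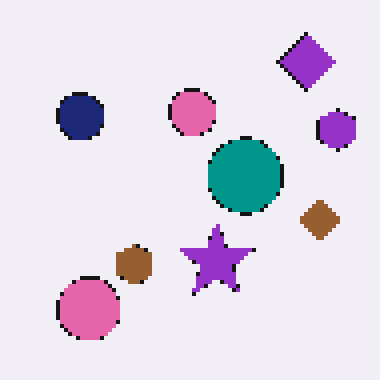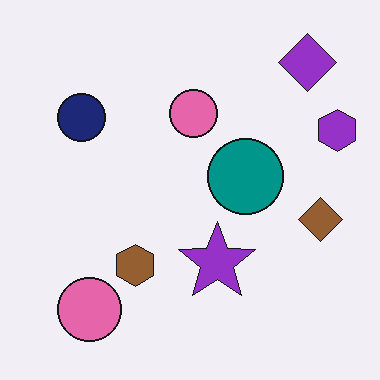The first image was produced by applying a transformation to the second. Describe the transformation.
Mildly pixelated.

Shapes are reduced to large square blocks; fine edges and outlines are lost — a downscale-then-upscale (mosaic) effect.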